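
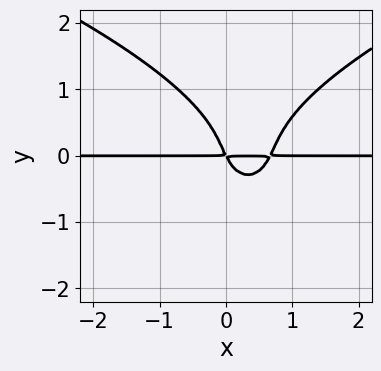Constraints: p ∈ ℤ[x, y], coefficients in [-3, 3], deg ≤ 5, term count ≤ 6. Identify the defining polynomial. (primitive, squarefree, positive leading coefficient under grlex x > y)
2*y^4 - 3*x^2*y + 2*x*y + y^2

1. deg p = 4. A generic line meets the curve in up to 4 points.
2. From the visible intercepts: every point of the x-axis in the box is on the curve.
3. Matching integer coefficients to the picture gives p.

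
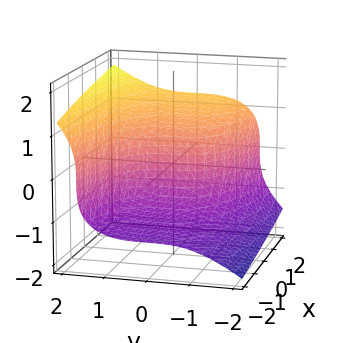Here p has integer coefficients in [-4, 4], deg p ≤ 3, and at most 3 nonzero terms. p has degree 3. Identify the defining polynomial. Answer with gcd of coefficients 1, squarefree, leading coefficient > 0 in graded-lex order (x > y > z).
y^3 - 2*z^3 + 2*x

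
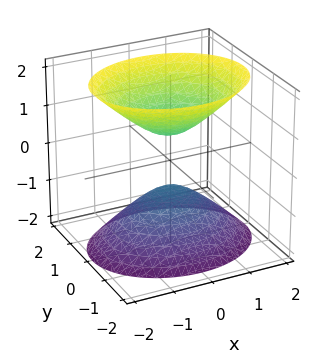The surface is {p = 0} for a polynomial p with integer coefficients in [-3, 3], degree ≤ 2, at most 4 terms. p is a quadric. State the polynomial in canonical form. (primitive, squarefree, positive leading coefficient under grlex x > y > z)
(a) I count 2 distinct pieces. They look like related sheets of one shape, so recover p as a whole.
(b) The degree is 2 — two sheets facing apart; a quadric.
(c) Symmetries: the y ↦ −y reflection is a symmetry, so y appears only in even powers; mirror symmetry x ↦ −x ⇒ only even powers of x; mirror symmetry z ↦ −z ⇒ only even powers of z.
(d) Checking where it meets the axes: no y-intercept at any integer in the box; the surface avoids every integer x-axis point in the box.
(e) These observations pin down the coefficients.

2*x^2 + 3*y^2 - 2*z^2 + 1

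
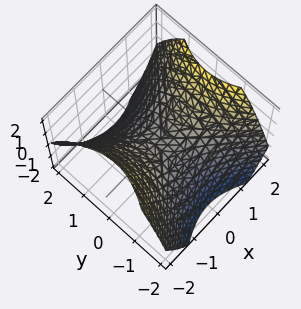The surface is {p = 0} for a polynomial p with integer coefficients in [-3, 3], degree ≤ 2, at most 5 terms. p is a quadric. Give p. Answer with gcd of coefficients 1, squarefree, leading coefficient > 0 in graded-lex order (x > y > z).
(a) Degree: a saddle surface; a quadric, so deg p = 2.
(b) Symmetries: it's symmetric under y → −y, forcing even powers of y; the x ↦ −x reflection is a symmetry, so x appears only in even powers.
(c) From the axis intercepts and sections: it crosses the z-axis at the gridline z = 0; it meets the x-axis at x = 0 (among the integer gridlines).
(d) Matching integer coefficients to the picture gives p.

2*x^2 - 2*y^2 - 3*z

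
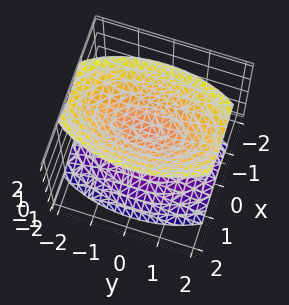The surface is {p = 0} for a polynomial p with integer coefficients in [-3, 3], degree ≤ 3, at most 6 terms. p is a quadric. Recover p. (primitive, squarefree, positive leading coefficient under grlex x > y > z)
The picture has 2 separate pieces. Treating them together as one polynomial.
The degree is 2 — two separate bowl-shaped sheets opening away from each other; a quadric.
Symmetries: it's symmetric under z → −z, forcing even powers of z; it's symmetric under x → −x, forcing even powers of x; mirror symmetry y ↦ −y ⇒ only even powers of y.
Reading off the gridlines: no y-intercept at any integer in the box; no x-intercept at any integer in the box.
These observations pin down the coefficients.

3*x^2 + y^2 - 2*z^2 + 1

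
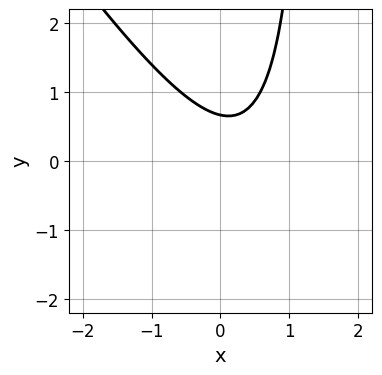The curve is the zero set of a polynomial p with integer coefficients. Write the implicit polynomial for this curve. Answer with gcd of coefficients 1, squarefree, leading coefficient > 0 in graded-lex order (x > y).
deg p = 2. No degree-1 curve has this shape.
Checking where it meets the axes: no x-intercept at any integer in the box.
These observations pin down the coefficients.

3*x^2 + 2*x*y - 2*x - 3*y + 2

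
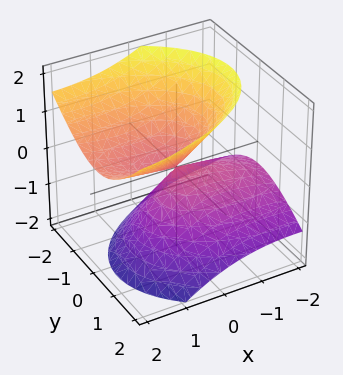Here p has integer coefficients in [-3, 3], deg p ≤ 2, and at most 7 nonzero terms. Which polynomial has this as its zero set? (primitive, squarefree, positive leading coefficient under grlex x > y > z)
First, the degree is 2 — no degree-1 surface has this shape.
Then, from the axis intercepts and sections: it meets the x-axis at x = 0 (among the integer gridlines); one z-axis crossing is at z = 0.
Finally, the integer polynomial consistent with all of this is the stated p.

x^2 - 3*x*z + 3*y^2 + y*z - 3*z^2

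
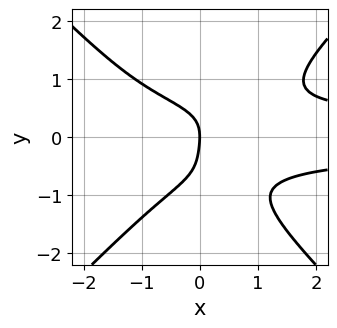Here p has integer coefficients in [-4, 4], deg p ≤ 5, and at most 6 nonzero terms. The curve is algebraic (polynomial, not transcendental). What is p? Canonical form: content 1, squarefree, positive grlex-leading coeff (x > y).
3*x^2*y^2 - 3*y^4 - 2*y^3 - y^2 - 2*x

1. deg p = 4. No degree-3 curve has this shape.
2. From the visible intercepts: it meets the y-axis at y = 0 (among the integer gridlines); it meets the x-axis at x = 0 (among the integer gridlines).
3. The integer polynomial consistent with all of this is the stated p.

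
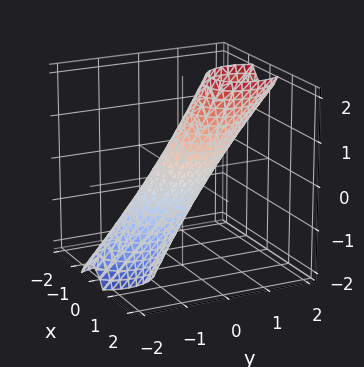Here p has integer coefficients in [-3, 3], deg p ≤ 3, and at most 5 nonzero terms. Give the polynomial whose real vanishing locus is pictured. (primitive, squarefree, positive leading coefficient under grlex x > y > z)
3*x^2 + 2*y^2 - 3*y*z + z^2 - 1

First, deg p = 2. A generic line meets the surface in up to 2 points.
Then, from the visible intercepts: the z-axis gridline crossings are at z ∈ {-1, 1}.
Finally, together with the visible shape, these determine p as stated.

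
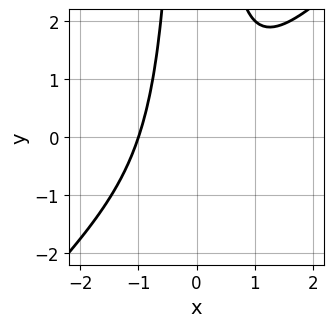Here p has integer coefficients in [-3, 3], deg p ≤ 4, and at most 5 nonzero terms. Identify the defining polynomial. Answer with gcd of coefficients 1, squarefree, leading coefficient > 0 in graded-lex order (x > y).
x^3 - x^2*y + 1

1. Degree: a generic line meets the curve in up to 3 points, so deg p = 3.
2. Observable constraints: no y-intercept at any integer in the box; it crosses the x-axis at the gridline x = -1.
3. Together with the visible shape, these determine p as stated.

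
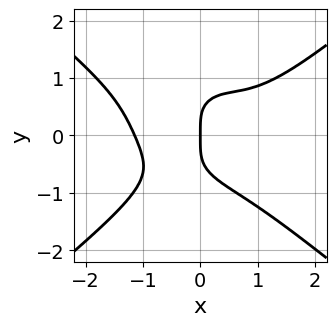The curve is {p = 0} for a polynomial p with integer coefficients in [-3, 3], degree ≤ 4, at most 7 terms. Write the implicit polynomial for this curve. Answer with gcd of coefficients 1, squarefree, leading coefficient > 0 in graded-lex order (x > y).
2*x^4 - x^2*y^2 - 3*y^4 - 3*x^2*y + 3*x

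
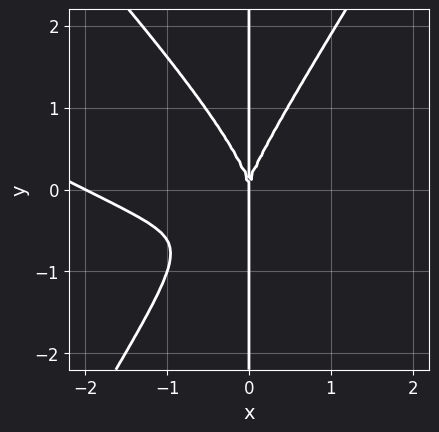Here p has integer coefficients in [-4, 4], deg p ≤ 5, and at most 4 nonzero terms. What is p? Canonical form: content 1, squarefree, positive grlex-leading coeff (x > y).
First, degree: a generic line meets the curve in up to 4 points, so deg p = 4.
Next, against the integer gridlines: the x-axis gridline crossings are at x ∈ {-2, 0}; every point of the y-axis in the box is on the curve.
Finally, putting this together gives p.

x^4 + 2*x^3*y - x*y^3 + 2*x^3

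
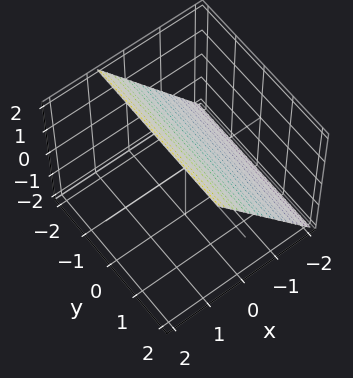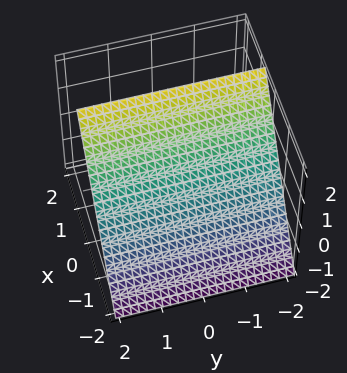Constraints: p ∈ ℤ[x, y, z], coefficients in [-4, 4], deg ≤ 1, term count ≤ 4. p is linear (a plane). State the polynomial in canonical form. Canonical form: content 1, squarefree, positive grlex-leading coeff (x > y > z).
First, deg p = 1. The surface is flat (a plane).
Then, observable constraints: it misses every integer gridline on the y-axis; it meets the z-axis at z = 1 (among the integer gridlines).
Finally, putting this together gives p.

3*x - 2*z + 2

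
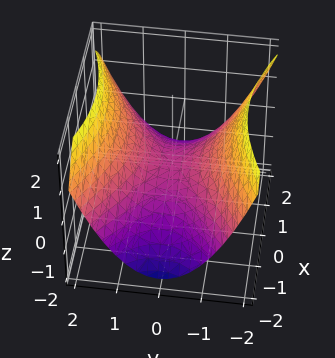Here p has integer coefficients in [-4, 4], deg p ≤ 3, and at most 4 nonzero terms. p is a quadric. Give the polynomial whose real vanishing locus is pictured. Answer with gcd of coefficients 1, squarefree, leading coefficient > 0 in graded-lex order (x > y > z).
x^2 - 2*y^2 + 3*z

deg p = 2.
Symmetries: mirror symmetry x ↦ −x ⇒ only even powers of x; mirror symmetry y ↦ −y ⇒ only even powers of y.
Against the integer gridlines: one z-axis crossing is at z = 0; it crosses the x-axis at the gridline x = 0.
Solving for integer coefficients yields p as stated.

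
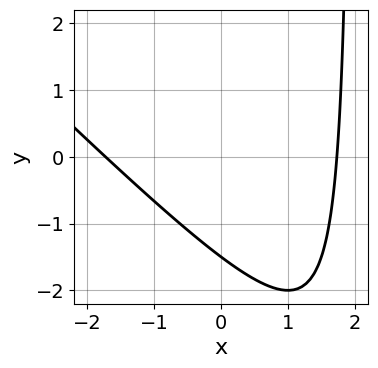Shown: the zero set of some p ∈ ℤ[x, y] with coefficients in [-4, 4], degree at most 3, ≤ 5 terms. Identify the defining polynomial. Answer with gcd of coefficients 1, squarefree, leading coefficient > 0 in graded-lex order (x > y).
Degree: no degree-1 curve has this shape, so deg p = 2.
The integer polynomial consistent with all of this is the stated p.

x^2 + x*y - 2*y - 3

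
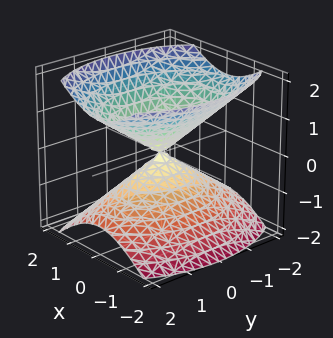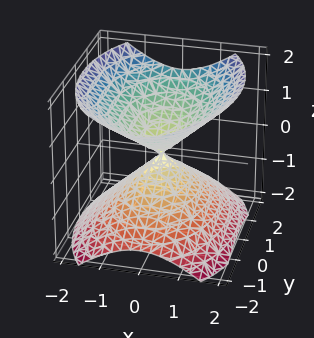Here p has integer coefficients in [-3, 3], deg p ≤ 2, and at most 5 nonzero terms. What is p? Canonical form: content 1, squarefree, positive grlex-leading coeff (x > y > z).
2*x^2 + y^2 - 2*z^2

1. I count 2 distinct pieces. They look like related sheets of one shape, so recover p as a whole.
2. Degree: a double cone through the origin; a quadric, so deg p = 2.
3. Symmetries: mirror symmetry x ↦ −x ⇒ only even powers of x; the y ↦ −y reflection is a symmetry, so y appears only in even powers; the z ↦ −z reflection is a symmetry, so z appears only in even powers.
4. Against the integer gridlines: it crosses the y-axis at the gridline y = 0; it meets the x-axis at x = 0 (among the integer gridlines); one z-axis crossing is at z = 0.
5. The integer polynomial consistent with all of this is the stated p.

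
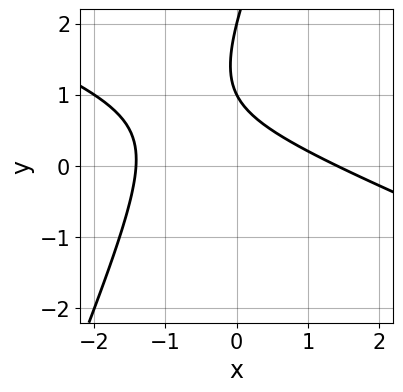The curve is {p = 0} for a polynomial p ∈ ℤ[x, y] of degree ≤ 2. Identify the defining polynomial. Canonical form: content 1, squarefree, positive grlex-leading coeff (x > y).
x^2 + 2*x*y - y^2 + 3*y - 2

1. deg p = 2. A generic line meets the curve in up to 2 points.
2. From the axis intercepts and sections: among the integer gridlines, it crosses the y-axis at y ∈ {1, 2}.
3. Solving for integer coefficients yields p as stated.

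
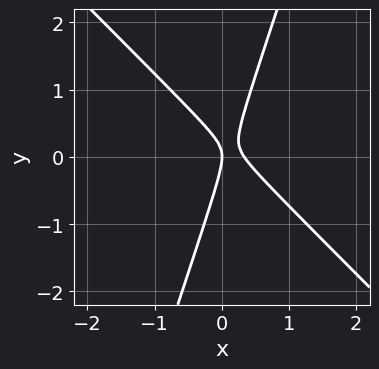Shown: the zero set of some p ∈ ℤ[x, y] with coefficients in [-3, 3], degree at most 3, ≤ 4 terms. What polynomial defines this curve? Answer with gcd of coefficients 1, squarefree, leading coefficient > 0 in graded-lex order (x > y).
3*x^2 + 2*x*y - y^2 - x

(a) The degree is 2 — the shape is more complex than any degree-1 curve.
(b) From the visible intercepts: it meets the x-axis at x = 0 (among the integer gridlines); it meets the y-axis at y = 0 (among the integer gridlines).
(c) Solving for integer coefficients yields p as stated.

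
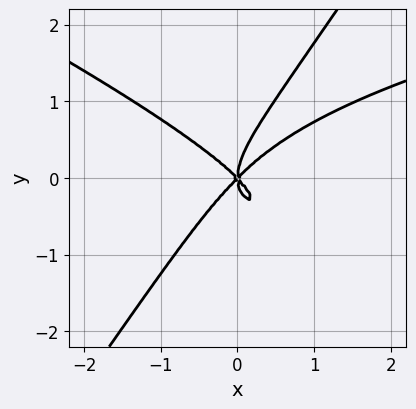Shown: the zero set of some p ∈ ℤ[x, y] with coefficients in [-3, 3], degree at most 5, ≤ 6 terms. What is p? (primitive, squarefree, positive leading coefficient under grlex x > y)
(a) deg p = 4. A generic line meets the curve in up to 4 points.
(b) Observable constraints: it meets the x-axis at x = 0 (among the integer gridlines); it crosses the y-axis at the gridline y = 0.
(c) Fitting integer coefficients to these (and the overall shape) gives p.

2*x^2*y^2 + 3*x*y^3 - 3*y^4 - 3*x^3 + 3*x*y^2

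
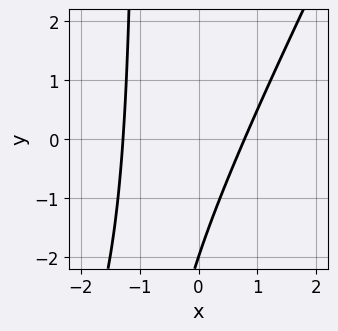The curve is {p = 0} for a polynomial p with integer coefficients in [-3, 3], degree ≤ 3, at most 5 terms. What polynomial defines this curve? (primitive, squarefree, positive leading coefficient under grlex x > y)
2*x^2 - x*y + x - y - 2

(a) deg p = 2. The shape is more complex than any degree-1 curve.
(b) Reading off the gridlines: it crosses the y-axis at the gridline y = -2.
(c) Matching integer coefficients to the picture gives p.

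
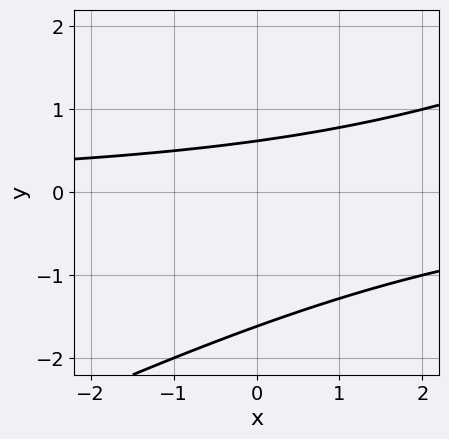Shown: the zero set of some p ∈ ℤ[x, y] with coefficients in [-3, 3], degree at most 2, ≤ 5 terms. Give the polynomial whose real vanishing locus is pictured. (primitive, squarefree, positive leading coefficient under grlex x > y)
First, degree: a generic line meets the curve in up to 2 points, so deg p = 2.
Then, observable constraints: it misses every integer gridline on the x-axis.
Finally, solving for integer coefficients yields p as stated.

x*y - 2*y^2 - 2*y + 2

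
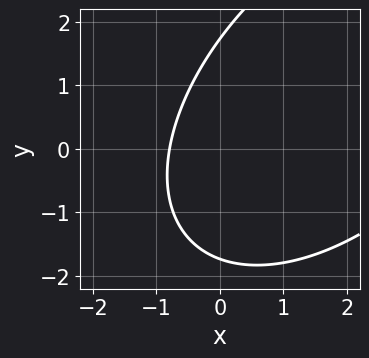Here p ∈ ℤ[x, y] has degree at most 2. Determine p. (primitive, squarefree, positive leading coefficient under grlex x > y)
1. The degree is 2 — a generic line meets the curve in up to 2 points.
2. The integer polynomial consistent with all of this is the stated p.

x^2 - x*y + y^2 - 3*x - 3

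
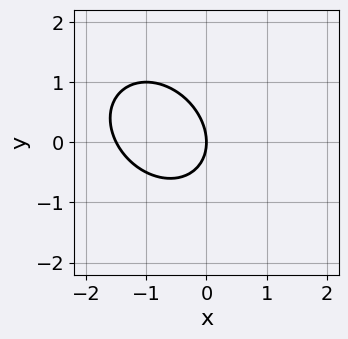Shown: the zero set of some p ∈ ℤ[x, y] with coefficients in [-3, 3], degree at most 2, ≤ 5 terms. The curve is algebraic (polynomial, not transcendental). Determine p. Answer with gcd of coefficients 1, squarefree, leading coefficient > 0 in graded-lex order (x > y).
deg p = 2.
Reading off the gridlines: it meets the y-axis at y = 0 (among the integer gridlines); it crosses the x-axis at the gridline x = 0.
These observations pin down the coefficients.

2*x^2 + x*y + 2*y^2 + 3*x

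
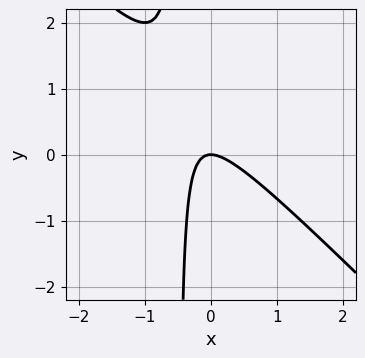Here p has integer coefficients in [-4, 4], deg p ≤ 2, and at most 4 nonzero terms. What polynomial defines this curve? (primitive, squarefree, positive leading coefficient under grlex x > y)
2*x^2 + 2*x*y + y

(a) deg p = 2. The shape is more complex than any degree-1 curve.
(b) Observable constraints: it crosses the x-axis at the gridline x = 0; it crosses the y-axis at the gridline y = 0.
(c) The integer polynomial consistent with all of this is the stated p.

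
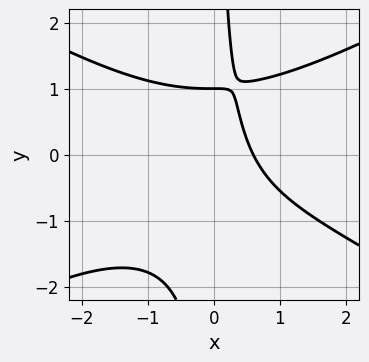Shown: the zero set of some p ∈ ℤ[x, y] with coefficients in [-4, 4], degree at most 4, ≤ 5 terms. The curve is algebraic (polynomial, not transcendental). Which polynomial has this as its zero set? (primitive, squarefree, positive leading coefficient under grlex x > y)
1. deg p = 3.
2. From the axis intercepts and sections: it meets the y-axis at y = 1 (among the integer gridlines).
3. Putting this together gives p.

x^3 - 3*x*y^2 + 3*x + 2*y - 2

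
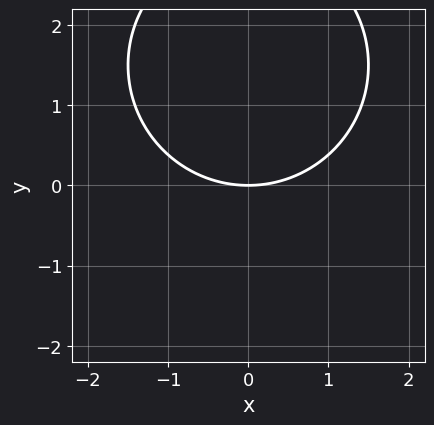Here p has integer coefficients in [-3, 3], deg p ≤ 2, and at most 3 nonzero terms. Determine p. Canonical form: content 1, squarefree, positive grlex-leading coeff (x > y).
First, deg p = 2. A generic line meets the curve in up to 2 points.
Next, symmetries: it's symmetric under x → −x, forcing even powers of x.
Next, reading off the gridlines: it meets the x-axis at x = 0 (among the integer gridlines); one y-axis crossing is at y = 0.
Finally, fitting integer coefficients to these (and the overall shape) gives p.

x^2 + y^2 - 3*y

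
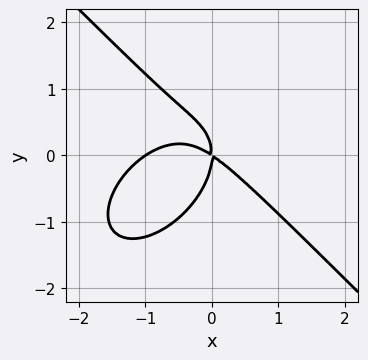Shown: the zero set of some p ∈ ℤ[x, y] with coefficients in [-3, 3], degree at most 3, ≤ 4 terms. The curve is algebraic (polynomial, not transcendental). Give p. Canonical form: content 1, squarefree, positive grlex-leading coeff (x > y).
2*x^3 + 2*y^3 + 2*x^2 + 3*x*y

deg p = 3. No degree-2 curve has this shape.
Reading off the gridlines: the x-axis gridline crossings are at x ∈ {-1, 0}; it meets the y-axis at y = 0 (among the integer gridlines).
Fitting integer coefficients to these (and the overall shape) gives p.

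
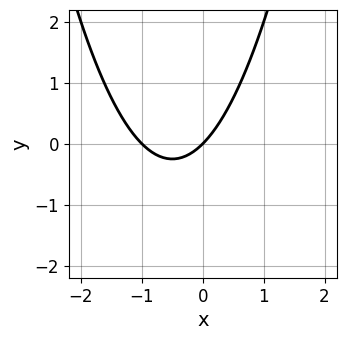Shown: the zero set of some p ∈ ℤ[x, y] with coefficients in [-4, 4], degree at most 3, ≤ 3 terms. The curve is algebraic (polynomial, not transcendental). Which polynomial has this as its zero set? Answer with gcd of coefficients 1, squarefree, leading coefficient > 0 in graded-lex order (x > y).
x^2 + x - y

1. deg p = 2. A generic line meets the curve in up to 2 points.
2. From the axis intercepts and sections: it meets the y-axis at y = 0 (among the integer gridlines); among the integer gridlines, it crosses the x-axis at x ∈ {-1, 0}.
3. Assembling these constraints gives the stated polynomial.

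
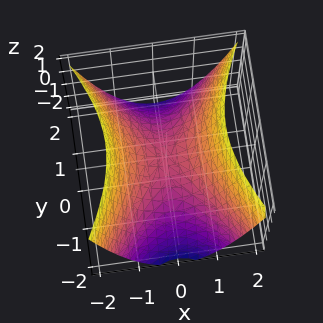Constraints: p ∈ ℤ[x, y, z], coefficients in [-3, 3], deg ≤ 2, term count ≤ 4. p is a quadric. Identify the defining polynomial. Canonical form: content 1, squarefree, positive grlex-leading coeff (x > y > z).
1. Degree: a hyperbolic paraboloid; a quadric, so deg p = 2.
2. Symmetries: the y ↦ −y reflection is a symmetry, so y appears only in even powers; mirror symmetry x ↦ −x ⇒ only even powers of x.
3. From the axis intercepts and sections: one z-axis crossing is at z = 0; one y-axis crossing is at y = 0.
4. Fitting integer coefficients to these (and the overall shape) gives p.

2*x^2 - y^2 - 2*z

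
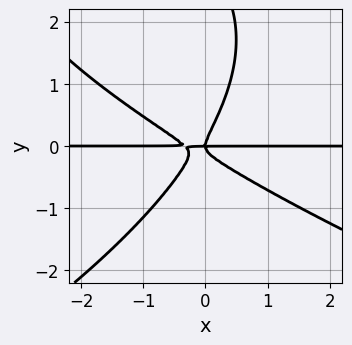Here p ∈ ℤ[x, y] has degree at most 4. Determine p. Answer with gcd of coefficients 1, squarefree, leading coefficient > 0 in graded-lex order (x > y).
deg p = 4.
From the visible intercepts: one y-axis crossing is at y = 0; every point of the x-axis in the box is on the curve.
Solving for integer coefficients yields p as stated.

y^4 + 3*x^2*y + 3*x*y^2 - 3*y^3 + x*y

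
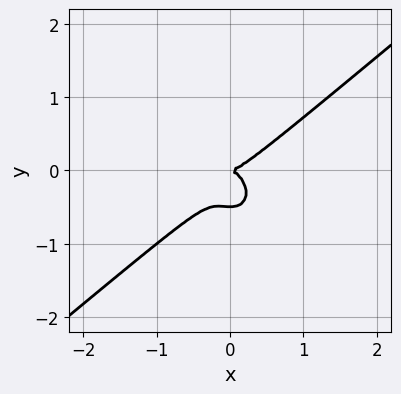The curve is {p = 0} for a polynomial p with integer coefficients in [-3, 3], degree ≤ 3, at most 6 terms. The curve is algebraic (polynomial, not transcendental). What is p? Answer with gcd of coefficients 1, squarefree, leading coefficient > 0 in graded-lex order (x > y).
2*x^3 - x^2*y - 2*y^3 - y^2

Degree: a generic line meets the curve in up to 3 points, so deg p = 3.
From the axis intercepts and sections: one y-axis crossing is at y = 0; it meets the x-axis at x = 0 (among the integer gridlines).
Matching integer coefficients to the picture gives p.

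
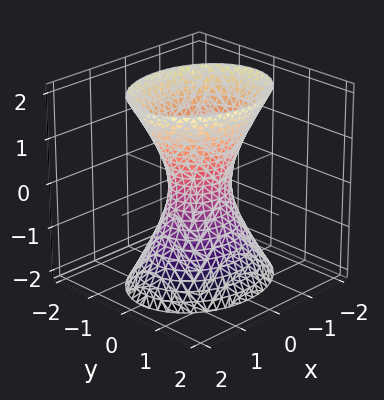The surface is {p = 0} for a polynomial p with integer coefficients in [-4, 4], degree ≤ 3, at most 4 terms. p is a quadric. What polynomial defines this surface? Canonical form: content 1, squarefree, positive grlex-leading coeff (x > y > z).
2*x^2 + 3*y^2 - z^2 - 1

(a) The degree is 2 — an hourglass — one-sheet hyperboloid; a quadric.
(b) Symmetries: it's symmetric under x → −x, forcing even powers of x; it's symmetric under y → −y, forcing even powers of y; mirror symmetry z ↦ −z ⇒ only even powers of z.
(c) Checking where it meets the axes: the surface avoids every integer z-axis point in the box.
(d) Together with the visible shape, these determine p as stated.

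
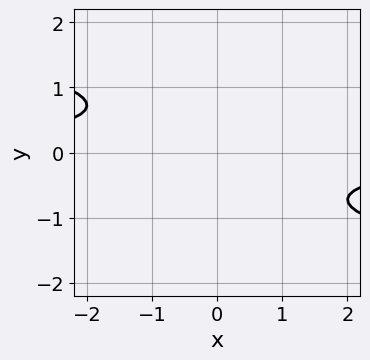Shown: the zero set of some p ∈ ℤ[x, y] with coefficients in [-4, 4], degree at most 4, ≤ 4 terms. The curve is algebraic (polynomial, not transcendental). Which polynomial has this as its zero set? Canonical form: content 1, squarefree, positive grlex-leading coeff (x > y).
3*y^4 + 3*x*y + y^2 + 3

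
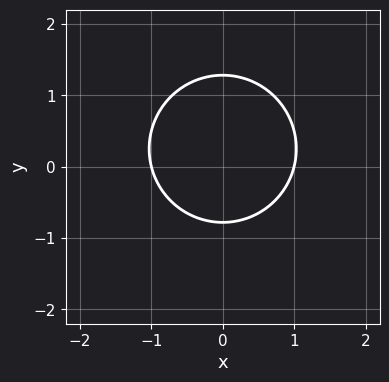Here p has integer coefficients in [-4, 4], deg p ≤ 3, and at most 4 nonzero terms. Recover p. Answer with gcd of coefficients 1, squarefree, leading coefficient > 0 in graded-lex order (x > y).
1. The degree is 2 — no degree-1 curve has this shape.
2. Symmetries: mirror symmetry x ↦ −x ⇒ only even powers of x.
3. Reading off the gridlines: among the integer gridlines, it crosses the x-axis at x ∈ {-1, 1}.
4. Solving for integer coefficients yields p as stated.

2*x^2 + 2*y^2 - y - 2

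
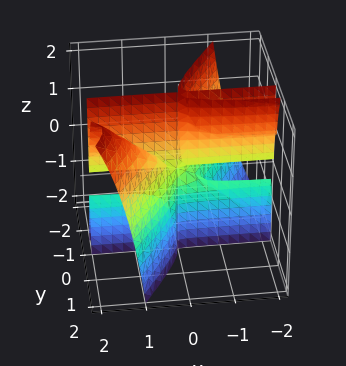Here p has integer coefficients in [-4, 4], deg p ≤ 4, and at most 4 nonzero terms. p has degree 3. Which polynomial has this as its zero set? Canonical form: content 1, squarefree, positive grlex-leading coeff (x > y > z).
First, the picture has 2 separate pieces. Treating them together as one polynomial.
Then, the degree is 3 — a generic line meets the surface in up to 3 points.
Next, reading off the gridlines: the visible x-axis segment lies entirely on the surface; every point of the z-axis in the box is on the surface; it meets the y-axis at y = 0 (among the integer gridlines).
Finally, assembling these constraints gives the stated polynomial.

3*x*y^2 - x*y*z - 2*y^3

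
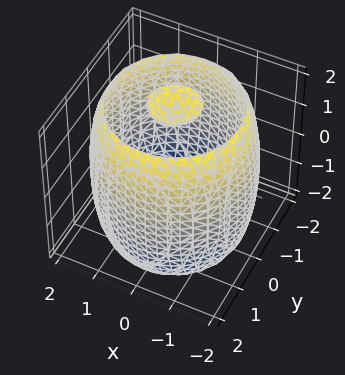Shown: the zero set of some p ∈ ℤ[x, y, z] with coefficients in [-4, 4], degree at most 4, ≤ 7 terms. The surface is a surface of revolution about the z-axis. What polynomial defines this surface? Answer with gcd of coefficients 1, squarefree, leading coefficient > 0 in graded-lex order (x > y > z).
x^4 + 2*x^2*y^2 + y^4 - 3*x^2 - 3*y^2 + z^2 - 3

The picture has 3 separate pieces. They look like related sheets of one shape, so recover p as a whole.
The degree is 4 — no degree-3 surface has this shape.
By symmetry, every cross-section ⟂ z is a circle, so x, y appear only via x² + y².
From the visible intercepts: a circular section at z = -2 has radius between 0 and 1.
Matching integer coefficients to the picture gives p.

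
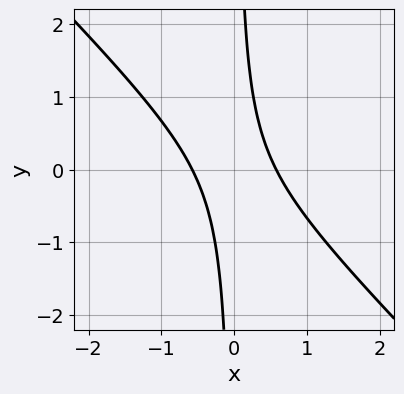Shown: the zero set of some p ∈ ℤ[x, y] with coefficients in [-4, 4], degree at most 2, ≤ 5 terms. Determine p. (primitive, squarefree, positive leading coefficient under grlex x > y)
3*x^2 + 3*x*y - 1

1. Degree: a generic line meets the curve in up to 2 points, so deg p = 2.
2. Observable constraints: no y-intercept at any integer in the box.
3. Solving for integer coefficients yields p as stated.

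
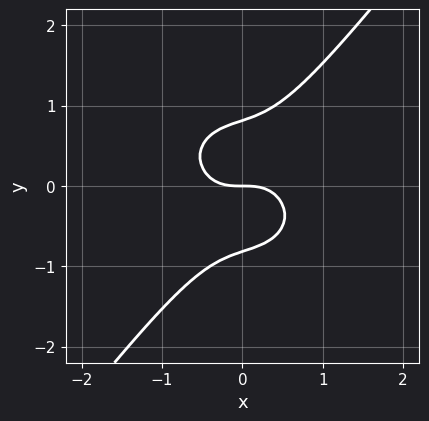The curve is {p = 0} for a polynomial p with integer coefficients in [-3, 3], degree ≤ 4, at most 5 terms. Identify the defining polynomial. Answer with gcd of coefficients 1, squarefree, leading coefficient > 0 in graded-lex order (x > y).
deg p = 3.
Checking where it meets the axes: it meets the y-axis at y = 0 (among the integer gridlines); one x-axis crossing is at x = 0.
Solving for integer coefficients yields p as stated.

3*x^3 + 2*x*y^2 - 3*y^3 + 2*y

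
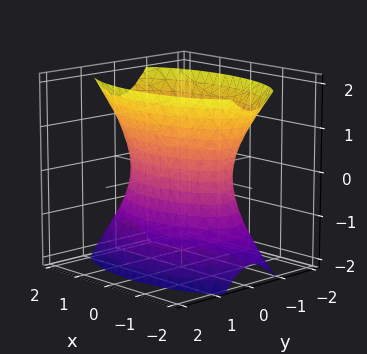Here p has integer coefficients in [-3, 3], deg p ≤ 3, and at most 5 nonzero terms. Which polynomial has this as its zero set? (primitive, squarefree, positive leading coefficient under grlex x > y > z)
First, deg p = 2. An hourglass — one-sheet hyperboloid; a quadric.
Then, symmetries: it's symmetric under z → −z, forcing even powers of z; it's symmetric under x → −x, forcing even powers of x; it's symmetric under y → −y, forcing even powers of y.
Next, reading off the gridlines: no z-intercept at any integer in the box.
Finally, together with the visible shape, these determine p as stated.

x^2 + 3*y^2 - z^2 - 2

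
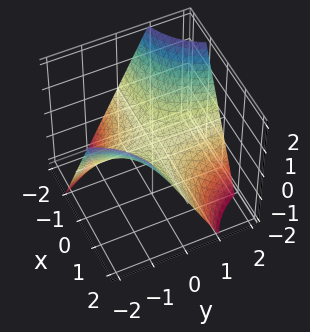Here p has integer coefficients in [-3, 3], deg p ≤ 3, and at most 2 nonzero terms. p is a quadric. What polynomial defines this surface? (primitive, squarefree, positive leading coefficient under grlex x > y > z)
Degree: a hyperbolic paraboloid; a quadric, so deg p = 2.
Checking where it meets the axes: every point of the x-axis in the box is on the surface; it crosses the z-axis at the gridline z = 0; every point of the y-axis in the box is on the surface.
These observations pin down the coefficients.

x*y + z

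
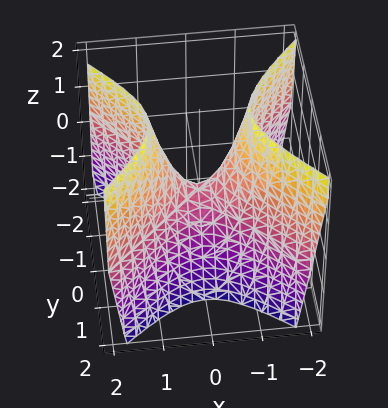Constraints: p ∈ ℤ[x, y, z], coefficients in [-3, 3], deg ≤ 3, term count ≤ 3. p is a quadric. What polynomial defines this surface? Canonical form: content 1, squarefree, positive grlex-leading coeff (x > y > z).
1. deg p = 2.
2. Symmetries: mirror symmetry y ↦ −y ⇒ only even powers of y; mirror symmetry x ↦ −x ⇒ only even powers of x.
3. Checking where it meets the axes: it meets the z-axis at z = 0 (among the integer gridlines); one y-axis crossing is at y = 0.
4. Assembling these constraints gives the stated polynomial.

2*x^2 - 2*y^2 - z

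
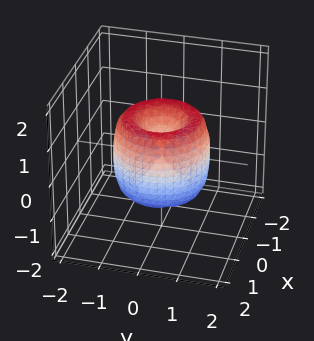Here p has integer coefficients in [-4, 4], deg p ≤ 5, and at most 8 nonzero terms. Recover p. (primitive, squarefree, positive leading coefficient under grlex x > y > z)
2*x^4 + 4*x^2*y^2 + 2*y^4 - 3*x^2 - 3*y^2 + z^2

First, degree: a generic line meets the surface in up to 4 points, so deg p = 4.
Next, symmetries: the z-axis is an axis of rotation, so x and y enter only as x² + y².
Then, observable constraints: it crosses the z-axis at the gridline z = 0; it meets the x-axis at x = 0 (among the integer gridlines); it crosses the y-axis at the gridline y = 0; a circular section at z = 0 has radius between 1 and 2.
Finally, the integer polynomial consistent with all of this is the stated p.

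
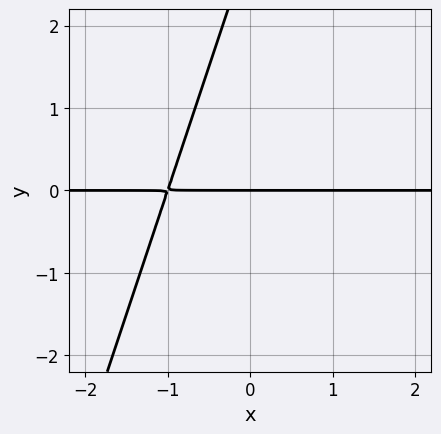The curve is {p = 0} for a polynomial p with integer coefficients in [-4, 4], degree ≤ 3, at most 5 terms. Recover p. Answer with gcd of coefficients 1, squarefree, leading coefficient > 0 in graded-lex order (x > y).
deg p = 2.
From the visible intercepts: the visible x-axis segment lies entirely on the curve; it meets the y-axis at y = 0 (among the integer gridlines).
These observations pin down the coefficients.

3*x*y - y^2 + 3*y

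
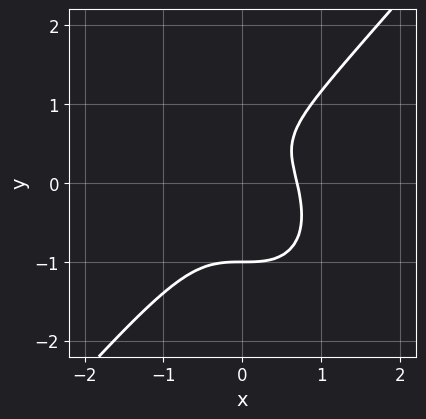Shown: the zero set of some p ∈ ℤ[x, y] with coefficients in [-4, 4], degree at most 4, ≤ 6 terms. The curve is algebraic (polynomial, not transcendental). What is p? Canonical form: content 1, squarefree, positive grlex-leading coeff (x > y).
(a) deg p = 3. The shape is more complex than any degree-2 curve.
(b) From the axis intercepts and sections: it meets the y-axis at y = -1 (among the integer gridlines).
(c) Solving for integer coefficients yields p as stated.

3*x^3 - 2*y^3 + y - 1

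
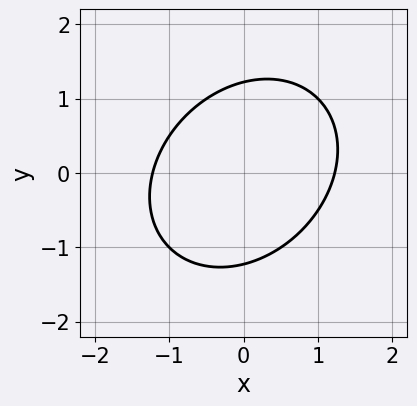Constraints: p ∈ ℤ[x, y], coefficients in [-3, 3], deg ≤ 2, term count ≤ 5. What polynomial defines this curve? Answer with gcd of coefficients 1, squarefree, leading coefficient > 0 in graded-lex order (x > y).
2*x^2 - x*y + 2*y^2 - 3

1. The degree is 2 — the shape is more complex than any degree-1 curve.
2. Solving for integer coefficients yields p as stated.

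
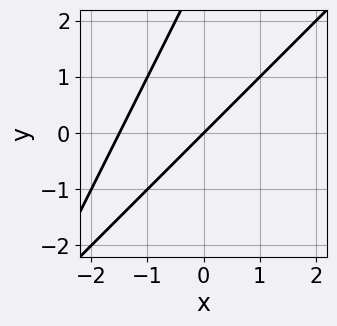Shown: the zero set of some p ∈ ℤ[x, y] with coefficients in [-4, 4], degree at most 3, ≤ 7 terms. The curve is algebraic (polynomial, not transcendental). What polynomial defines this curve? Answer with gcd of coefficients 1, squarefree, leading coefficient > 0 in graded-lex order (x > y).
1. The degree is 2 — no degree-1 curve has this shape.
2. From the axis intercepts and sections: it crosses the x-axis at the gridline x = 0; it crosses the y-axis at the gridline y = 0.
3. These observations pin down the coefficients.

2*x^2 - 3*x*y + y^2 + 3*x - 3*y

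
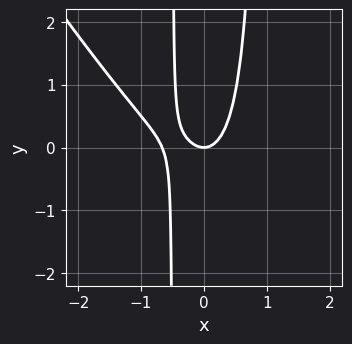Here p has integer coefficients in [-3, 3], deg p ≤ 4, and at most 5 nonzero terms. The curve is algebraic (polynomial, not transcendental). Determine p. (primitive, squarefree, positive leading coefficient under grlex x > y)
3*x^3 + 2*x^2*y + 2*x^2 - x*y - y

First, the degree is 3 — no degree-2 curve has this shape.
Then, against the integer gridlines: it meets the y-axis at y = 0 (among the integer gridlines); it meets the x-axis at x = 0 (among the integer gridlines).
Finally, together with the visible shape, these determine p as stated.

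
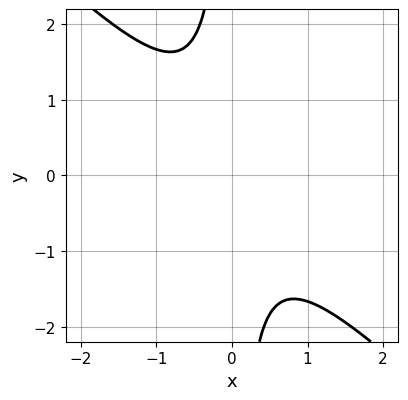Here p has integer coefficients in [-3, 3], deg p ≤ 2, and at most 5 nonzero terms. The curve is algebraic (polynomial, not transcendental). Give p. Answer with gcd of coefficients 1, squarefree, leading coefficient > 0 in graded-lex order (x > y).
(a) Degree: a generic line meets the curve in up to 2 points, so deg p = 2.
(b) From the axis intercepts and sections: no x-intercept at any integer in the box; the curve avoids every integer y-axis point in the box.
(c) Fitting integer coefficients to these (and the overall shape) gives p.

3*x^2 + 3*x*y + 2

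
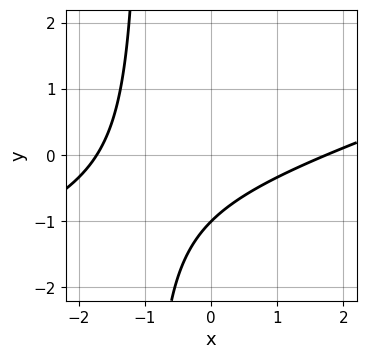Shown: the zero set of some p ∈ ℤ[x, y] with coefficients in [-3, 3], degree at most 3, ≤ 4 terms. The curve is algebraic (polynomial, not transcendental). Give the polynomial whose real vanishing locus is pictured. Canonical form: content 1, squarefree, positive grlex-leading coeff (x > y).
First, deg p = 2.
Next, reading off the gridlines: it crosses the y-axis at the gridline y = -1.
Finally, together with the visible shape, these determine p as stated.

x^2 - 3*x*y - 3*y - 3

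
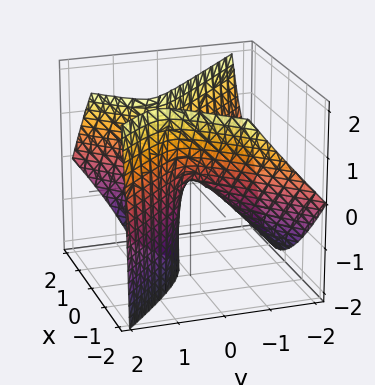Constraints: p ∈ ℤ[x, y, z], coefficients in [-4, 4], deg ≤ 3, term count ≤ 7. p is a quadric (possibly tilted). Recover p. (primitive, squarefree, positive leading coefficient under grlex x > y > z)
3*x^2 + 2*x*z - 3*y^2 + 3*y*z - z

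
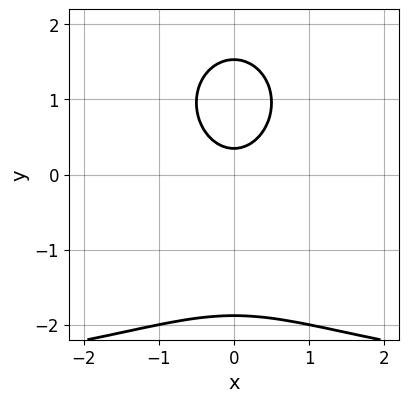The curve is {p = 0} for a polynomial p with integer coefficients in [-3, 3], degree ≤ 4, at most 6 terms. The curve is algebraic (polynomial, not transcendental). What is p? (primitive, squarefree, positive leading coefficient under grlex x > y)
First, deg p = 3.
Next, symmetries: the x ↦ −x reflection is a symmetry, so x appears only in even powers.
Next, against the integer gridlines: no x-intercept at any integer in the box.
Finally, putting this together gives p.

x^2*y + y^3 + 3*x^2 - 3*y + 1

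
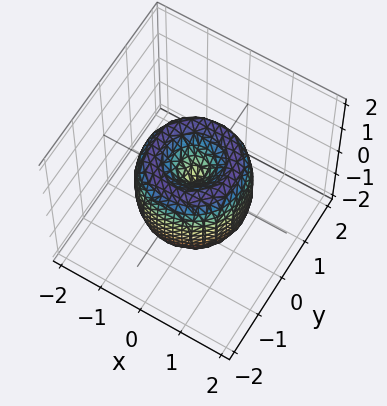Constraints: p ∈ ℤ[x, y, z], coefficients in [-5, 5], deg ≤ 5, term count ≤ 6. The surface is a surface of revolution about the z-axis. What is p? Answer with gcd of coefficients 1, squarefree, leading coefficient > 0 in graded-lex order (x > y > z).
2*x^4 + 4*x^2*y^2 + 2*y^4 - 3*x^2 - 3*y^2 + z^2

(a) The degree is 4 — a generic line meets the surface in up to 4 points.
(b) Symmetries: rotational symmetry about the z-axis ⇒ p depends on x, y only through x² + y².
(c) Against the integer gridlines: it crosses the z-axis at the gridline z = 0; a circular section at z = 1 has radius between 0 and 1; one y-axis crossing is at y = 0.
(d) Assembling these constraints gives the stated polynomial.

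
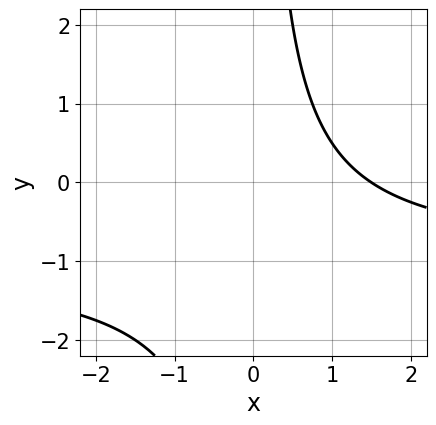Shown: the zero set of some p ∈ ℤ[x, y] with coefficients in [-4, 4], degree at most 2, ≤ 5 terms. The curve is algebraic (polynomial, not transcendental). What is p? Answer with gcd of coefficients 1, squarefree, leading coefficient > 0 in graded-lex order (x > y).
Degree: a generic line meets the curve in up to 2 points, so deg p = 2.
Checking where it meets the axes: no y-intercept at any integer in the box.
Solving for integer coefficients yields p as stated.

2*x*y + 2*x - 3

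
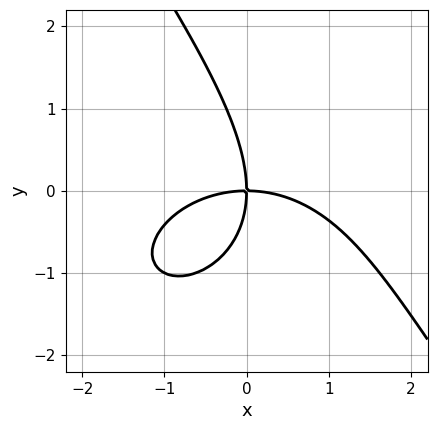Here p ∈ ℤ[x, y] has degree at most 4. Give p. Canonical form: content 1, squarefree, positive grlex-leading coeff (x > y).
x^3 + x*y^2 + y^3 + 3*x*y

First, deg p = 3. A generic line meets the curve in up to 3 points.
Then, from the visible intercepts: one x-axis crossing is at x = 0; it crosses the y-axis at the gridline y = 0.
Finally, putting this together gives p.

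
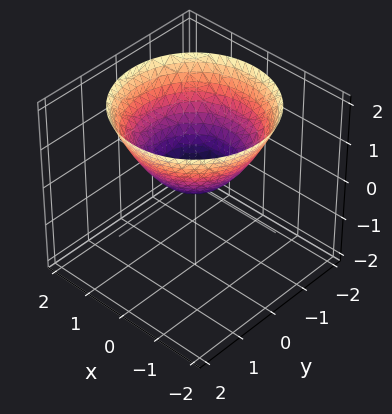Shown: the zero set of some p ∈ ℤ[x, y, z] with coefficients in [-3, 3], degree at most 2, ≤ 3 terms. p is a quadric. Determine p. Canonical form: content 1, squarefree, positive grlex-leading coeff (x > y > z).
(a) Degree: a paraboloid; a quadric, so deg p = 2.
(b) By symmetry, the surface is invariant under rotation about z: p = q(x² + y², z).
(c) Reading off the gridlines: it meets the y-axis at y = 0 (among the integer gridlines); a circular section at z = 1 has radius between 1 and 2; it meets the z-axis at z = 0 (among the integer gridlines); it meets the x-axis at x = 0 (among the integer gridlines).
(d) Assembling these constraints gives the stated polynomial.

2*x^2 + 2*y^2 - 3*z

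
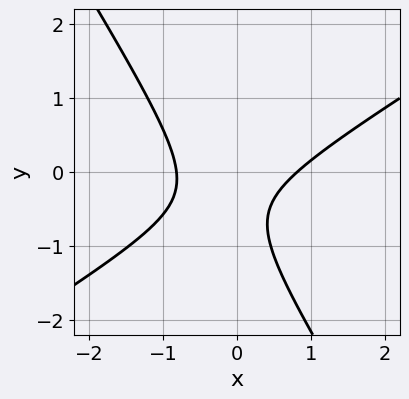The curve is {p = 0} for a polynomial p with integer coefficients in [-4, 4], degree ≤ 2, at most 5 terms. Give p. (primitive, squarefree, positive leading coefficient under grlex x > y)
(a) Degree: no degree-1 curve has this shape, so deg p = 2.
(b) Checking where it meets the axes: it misses every integer gridline on the y-axis.
(c) Together with the visible shape, these determine p as stated.

3*x^2 - 3*x*y - 3*y^2 - 3*y - 2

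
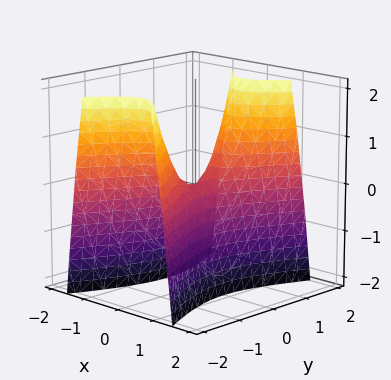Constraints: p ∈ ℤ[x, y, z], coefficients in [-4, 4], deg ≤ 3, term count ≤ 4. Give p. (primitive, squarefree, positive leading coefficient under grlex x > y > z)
3*x^2 - y^2 + z

1. Degree: a hyperbolic paraboloid; a quadric, so deg p = 2.
2. Symmetries: it's symmetric under y → −y, forcing even powers of y; the x ↦ −x reflection is a symmetry, so x appears only in even powers.
3. Reading off the gridlines: it meets the z-axis at z = 0 (among the integer gridlines); one y-axis crossing is at y = 0.
4. Putting this together gives p.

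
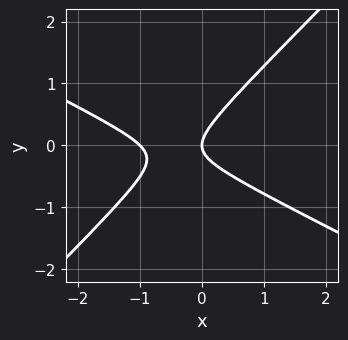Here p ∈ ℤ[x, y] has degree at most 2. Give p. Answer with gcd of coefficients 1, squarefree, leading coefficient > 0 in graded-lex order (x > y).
First, the degree is 2 — a generic line meets the curve in up to 2 points.
Next, from the visible intercepts: among the integer gridlines, it crosses the x-axis at x ∈ {-1, 0}; one y-axis crossing is at y = 0.
Finally, solving for integer coefficients yields p as stated.

x^2 + x*y - 2*y^2 + x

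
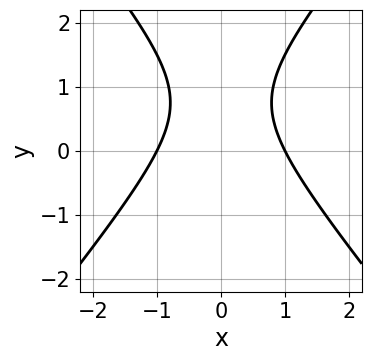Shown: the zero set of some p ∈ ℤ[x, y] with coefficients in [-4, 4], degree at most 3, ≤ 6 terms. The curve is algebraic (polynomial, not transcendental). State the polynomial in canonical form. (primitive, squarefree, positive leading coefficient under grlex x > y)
(a) Degree: no degree-1 curve has this shape, so deg p = 2.
(b) Symmetries: the x ↦ −x reflection is a symmetry, so x appears only in even powers.
(c) Checking where it meets the axes: the curve avoids every integer y-axis point in the box; among the integer gridlines, it crosses the x-axis at x ∈ {-1, 1}.
(d) These observations pin down the coefficients.

3*x^2 - 2*y^2 + 3*y - 3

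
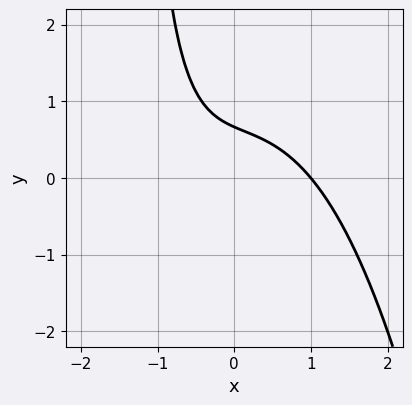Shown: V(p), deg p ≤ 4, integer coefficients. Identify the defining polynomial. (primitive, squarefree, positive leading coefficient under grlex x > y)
(a) deg p = 3. A generic line meets the curve in up to 3 points.
(b) Against the integer gridlines: it crosses the x-axis at the gridline x = 1.
(c) These observations pin down the coefficients.

2*x^3 + 2*x*y + 3*y - 2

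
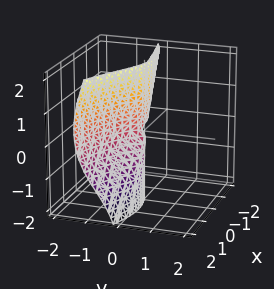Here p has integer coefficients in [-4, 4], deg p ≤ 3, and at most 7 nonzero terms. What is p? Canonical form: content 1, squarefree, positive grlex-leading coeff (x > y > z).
x^2*y + 3*y^3 + 3*y*z^2 + 3*x^2 + 2*x*z

1. The degree is 3 — the shape is more complex than any degree-2 surface.
2. From the axis intercepts and sections: one y-axis crossing is at y = 0; every point of the z-axis in the box is on the surface.
3. Matching integer coefficients to the picture gives p.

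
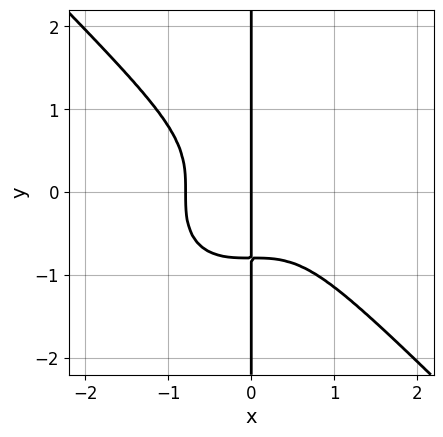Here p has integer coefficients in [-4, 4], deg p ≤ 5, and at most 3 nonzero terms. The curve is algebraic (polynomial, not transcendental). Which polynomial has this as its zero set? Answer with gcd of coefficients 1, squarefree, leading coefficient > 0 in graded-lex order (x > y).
deg p = 4. The shape is more complex than any degree-3 curve.
Reading off the gridlines: it meets the x-axis at x = 0 (among the integer gridlines); every point of the y-axis in the box is on the curve.
These observations pin down the coefficients.

2*x^4 + 2*x*y^3 + x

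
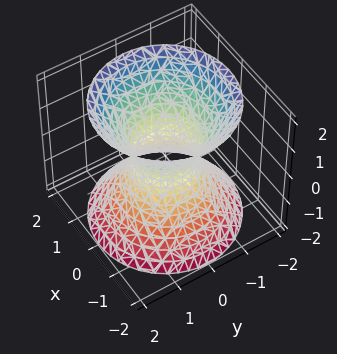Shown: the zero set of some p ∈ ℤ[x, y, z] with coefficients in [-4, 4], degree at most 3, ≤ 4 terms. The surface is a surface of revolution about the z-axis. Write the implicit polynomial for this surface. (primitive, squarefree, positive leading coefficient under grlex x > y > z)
The degree is 2 — no degree-1 surface has this shape.
Symmetries: rotational symmetry about the z-axis ⇒ p depends on x, y only through x² + y².
From the visible intercepts: no z-intercept at any integer in the box; a circular section at z = -1 has radius between 1 and 2.
Solving for integer coefficients yields p as stated.

3*x^2 + 3*y^2 - 2*z^2 - 2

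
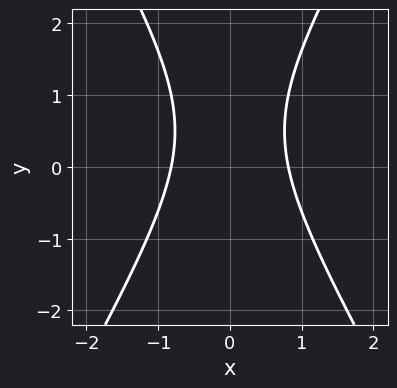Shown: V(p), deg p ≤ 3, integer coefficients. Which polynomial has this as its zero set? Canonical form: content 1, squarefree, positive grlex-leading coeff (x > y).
3*x^2 - y^2 + y - 2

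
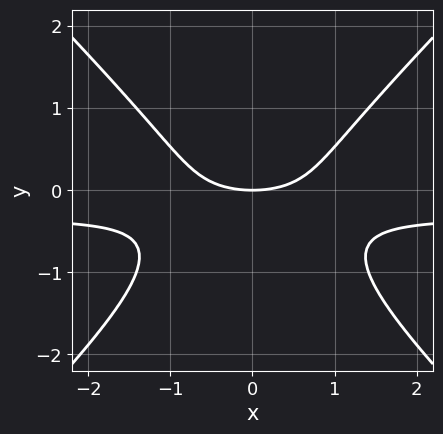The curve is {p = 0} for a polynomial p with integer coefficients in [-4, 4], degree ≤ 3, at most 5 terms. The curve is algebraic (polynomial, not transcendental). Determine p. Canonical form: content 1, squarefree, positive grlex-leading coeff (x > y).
3*x^2*y - 3*y^3 + x^2 - 2*y^2 - 3*y

(a) The degree is 3 — no degree-2 curve has this shape.
(b) Symmetries: mirror symmetry x ↦ −x ⇒ only even powers of x.
(c) From the visible intercepts: one x-axis crossing is at x = 0; it crosses the y-axis at the gridline y = 0.
(d) Solving for integer coefficients yields p as stated.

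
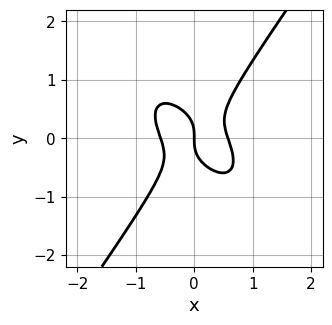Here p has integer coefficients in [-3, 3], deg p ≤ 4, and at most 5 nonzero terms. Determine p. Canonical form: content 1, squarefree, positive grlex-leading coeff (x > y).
3*x^3 + 2*x^2*y - 2*y^3 - x

deg p = 3.
Reading off the gridlines: one x-axis crossing is at x = 0; it meets the y-axis at y = 0 (among the integer gridlines).
Putting this together gives p.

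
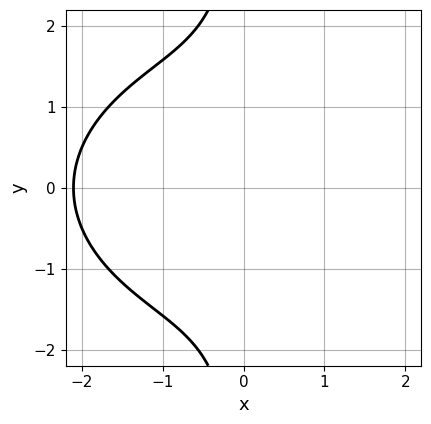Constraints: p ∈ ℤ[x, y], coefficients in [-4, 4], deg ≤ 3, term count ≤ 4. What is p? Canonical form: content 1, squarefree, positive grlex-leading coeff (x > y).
First, deg p = 3. A generic line meets the curve in up to 3 points.
Then, symmetries: the y ↦ −y reflection is a symmetry, so y appears only in even powers.
Next, against the integer gridlines: no y-intercept at any integer in the box; it misses every integer gridline on the x-axis.
Finally, the integer polynomial consistent with all of this is the stated p.

x^3 + 2*x*y^2 - 3*x + 3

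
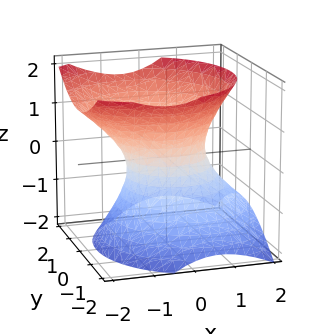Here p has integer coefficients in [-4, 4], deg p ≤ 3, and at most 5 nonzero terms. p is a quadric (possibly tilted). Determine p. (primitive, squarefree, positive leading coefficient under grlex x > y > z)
3*x^2 + 2*x*z + 3*y^2 - 3*z^2 - 3

First, degree: no degree-1 surface has this shape, so deg p = 2.
Then, checking where it meets the axes: among the integer gridlines, it crosses the y-axis at y ∈ {-1, 1}; among the integer gridlines, it crosses the x-axis at x ∈ {-1, 1}.
Finally, matching integer coefficients to the picture gives p.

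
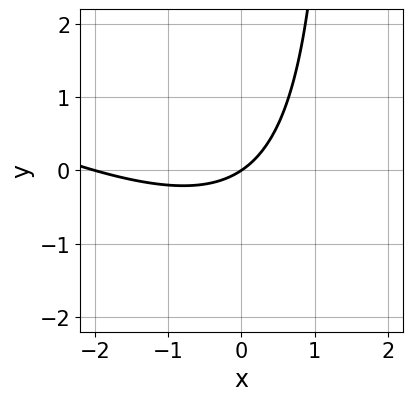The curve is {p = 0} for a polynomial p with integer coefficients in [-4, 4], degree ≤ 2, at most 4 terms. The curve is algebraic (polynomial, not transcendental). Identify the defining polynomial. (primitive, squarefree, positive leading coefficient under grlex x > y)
x^2 + 2*x*y + 2*x - 3*y

(a) deg p = 2. The shape is more complex than any degree-1 curve.
(b) From the visible intercepts: one y-axis crossing is at y = 0; among the integer gridlines, it crosses the x-axis at x ∈ {-2, 0}.
(c) Solving for integer coefficients yields p as stated.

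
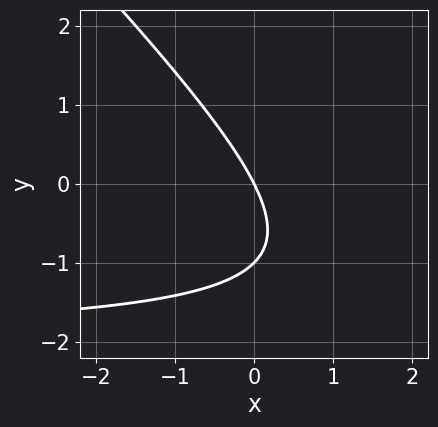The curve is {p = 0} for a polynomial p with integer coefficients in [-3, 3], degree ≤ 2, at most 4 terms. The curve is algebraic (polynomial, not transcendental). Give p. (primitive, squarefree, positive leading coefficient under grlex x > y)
x*y + y^2 + 2*x + y

deg p = 2. No degree-1 curve has this shape.
From the visible intercepts: among the integer gridlines, it crosses the y-axis at y ∈ {-1, 0}; one x-axis crossing is at x = 0.
Fitting integer coefficients to these (and the overall shape) gives p.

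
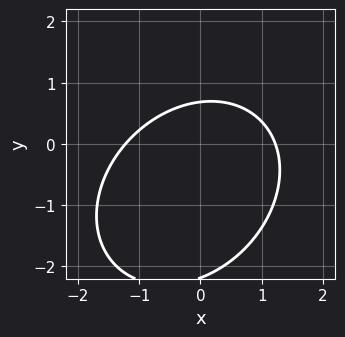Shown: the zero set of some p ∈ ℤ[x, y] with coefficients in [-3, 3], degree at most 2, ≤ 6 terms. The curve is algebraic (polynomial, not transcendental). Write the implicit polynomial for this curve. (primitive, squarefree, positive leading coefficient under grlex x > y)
1. deg p = 2. A generic line meets the curve in up to 2 points.
2. Putting this together gives p.

2*x^2 - x*y + 2*y^2 + 3*y - 3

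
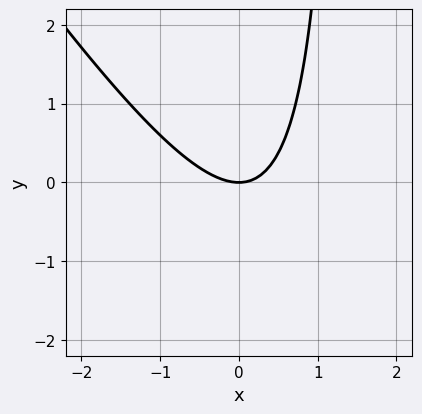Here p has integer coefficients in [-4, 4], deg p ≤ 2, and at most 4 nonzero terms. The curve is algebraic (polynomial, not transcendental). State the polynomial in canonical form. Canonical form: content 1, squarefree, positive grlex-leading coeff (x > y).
(a) deg p = 2. The shape is more complex than any degree-1 curve.
(b) From the axis intercepts and sections: it crosses the y-axis at the gridline y = 0; it crosses the x-axis at the gridline x = 0.
(c) Matching integer coefficients to the picture gives p.

3*x^2 + 2*x*y - 3*y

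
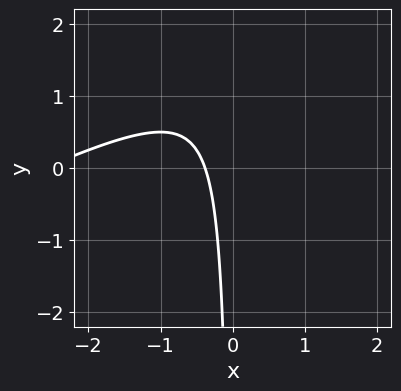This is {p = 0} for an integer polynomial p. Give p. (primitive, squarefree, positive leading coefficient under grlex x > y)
x^2 - 2*x*y + 3*x + 1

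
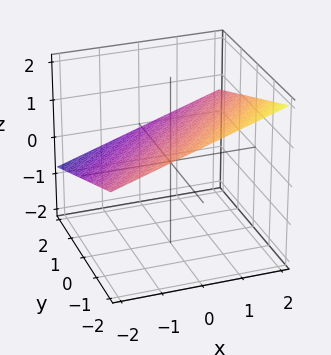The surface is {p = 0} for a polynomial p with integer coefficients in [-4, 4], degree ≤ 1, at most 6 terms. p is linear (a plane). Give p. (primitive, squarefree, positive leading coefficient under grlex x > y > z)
deg p = 1.
Checking where it meets the axes: it meets the x-axis at x = -2 (among the integer gridlines); it meets the y-axis at y = 2 (among the integer gridlines).
The integer polynomial consistent with all of this is the stated p.

x - y - 3*z + 2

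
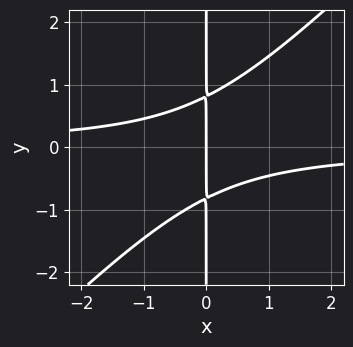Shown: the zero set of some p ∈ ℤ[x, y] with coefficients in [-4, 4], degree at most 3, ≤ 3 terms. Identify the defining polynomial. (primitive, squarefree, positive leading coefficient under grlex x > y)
3*x^2*y - 3*x*y^2 + 2*x

First, the degree is 3 — a generic line meets the curve in up to 3 points.
Then, from the axis intercepts and sections: every point of the y-axis in the box is on the curve; one x-axis crossing is at x = 0.
Finally, matching integer coefficients to the picture gives p.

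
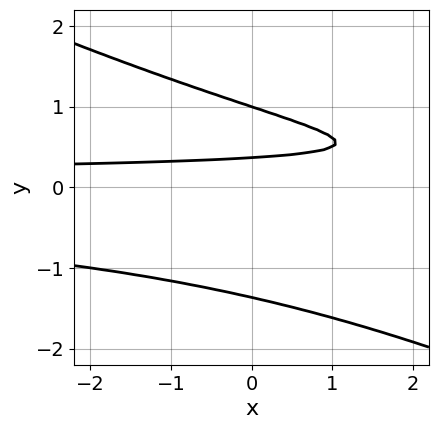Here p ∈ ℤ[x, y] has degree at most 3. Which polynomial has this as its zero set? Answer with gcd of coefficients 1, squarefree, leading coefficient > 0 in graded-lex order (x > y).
x*y^2 + 2*y^3 - 3*y + 1

The degree is 3 — no degree-2 curve has this shape.
Checking where it meets the axes: it misses every integer gridline on the x-axis; it crosses the y-axis at the gridline y = 1.
These observations pin down the coefficients.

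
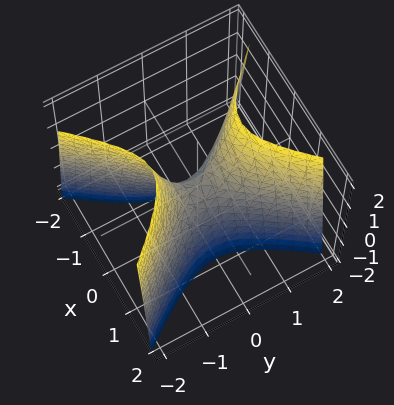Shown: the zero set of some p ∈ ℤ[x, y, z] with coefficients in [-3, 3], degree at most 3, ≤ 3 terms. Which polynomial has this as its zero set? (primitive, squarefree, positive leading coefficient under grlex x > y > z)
3*x^2 - 2*y^2 + z

deg p = 2. A saddle surface; a quadric.
Symmetries: it's symmetric under x → −x, forcing even powers of x; mirror symmetry y ↦ −y ⇒ only even powers of y.
Reading off the gridlines: it crosses the y-axis at the gridline y = 0; it meets the x-axis at x = 0 (among the integer gridlines); it meets the z-axis at z = 0 (among the integer gridlines).
Assembling these constraints gives the stated polynomial.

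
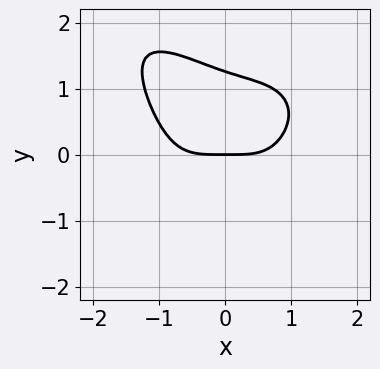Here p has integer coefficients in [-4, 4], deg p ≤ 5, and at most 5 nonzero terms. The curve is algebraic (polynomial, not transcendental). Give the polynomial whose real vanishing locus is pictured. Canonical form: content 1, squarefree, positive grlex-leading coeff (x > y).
First, deg p = 4.
Then, observable constraints: one x-axis crossing is at x = 0; it meets the y-axis at y = 0 (among the integer gridlines).
Finally, the integer polynomial consistent with all of this is the stated p.

x^4 + x*y^3 + y^4 - 2*y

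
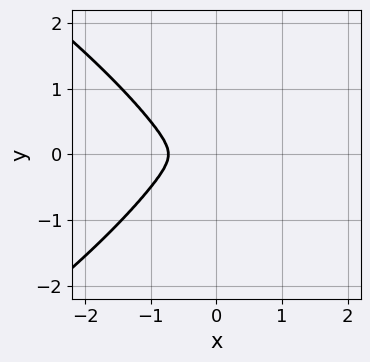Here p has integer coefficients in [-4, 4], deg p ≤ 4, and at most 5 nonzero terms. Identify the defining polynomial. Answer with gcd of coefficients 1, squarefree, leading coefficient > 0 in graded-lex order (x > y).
x^4 - 2*x^2*y^2 - 2*x^3 - 2*x^2 - 2*y^2

The degree is 4 — a generic line meets the curve in up to 4 points.
Symmetries: it's symmetric under y → −y, forcing even powers of y.
These observations pin down the coefficients.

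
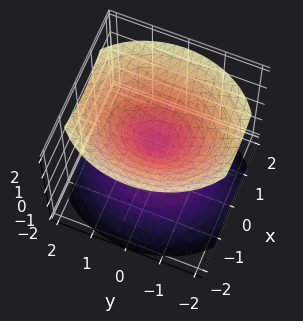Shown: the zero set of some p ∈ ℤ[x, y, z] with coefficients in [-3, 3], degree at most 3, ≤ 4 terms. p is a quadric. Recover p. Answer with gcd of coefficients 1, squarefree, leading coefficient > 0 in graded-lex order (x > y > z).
First, there are 2 components.
Next, deg p = 2.
Then, symmetries: the x ↦ −x reflection is a symmetry, so x appears only in even powers; the z ↦ −z reflection is a symmetry, so z appears only in even powers; it's symmetric under y → −y, forcing even powers of y.
Then, reading off the gridlines: it meets the y-axis at y = 0 (among the integer gridlines); it crosses the z-axis at the gridline z = 0; it crosses the x-axis at the gridline x = 0.
Finally, fitting integer coefficients to these (and the overall shape) gives p.

3*x^2 + 2*y^2 - 3*z^2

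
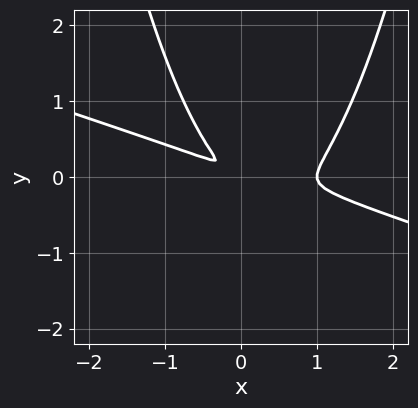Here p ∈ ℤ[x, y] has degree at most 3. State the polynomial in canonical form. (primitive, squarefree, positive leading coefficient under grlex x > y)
x^3 + 3*x^2*y - x^2 - 3*x*y - 3*y^2

1. The degree is 3 — a generic line meets the curve in up to 3 points.
2. From the visible intercepts: it crosses the x-axis at the gridline x = 1.
3. The integer polynomial consistent with all of this is the stated p.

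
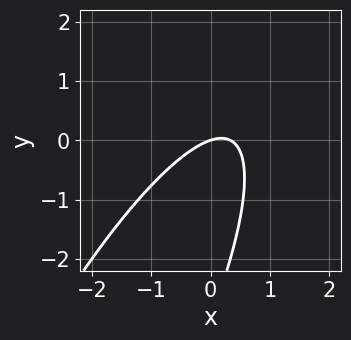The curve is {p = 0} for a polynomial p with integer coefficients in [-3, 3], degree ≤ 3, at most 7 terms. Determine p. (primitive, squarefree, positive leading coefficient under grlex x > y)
First, degree: the shape is more complex than any degree-1 curve, so deg p = 2.
Next, reading off the gridlines: it meets the y-axis at y = 0 (among the integer gridlines); it meets the x-axis at x = 0 (among the integer gridlines).
Finally, assembling these constraints gives the stated polynomial.

3*x^2 - 3*x*y + y^2 - x + 3*y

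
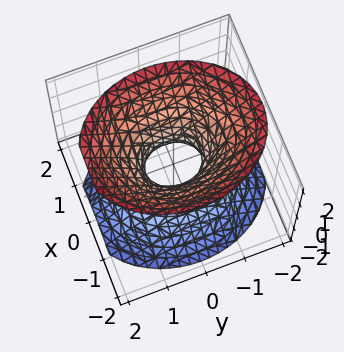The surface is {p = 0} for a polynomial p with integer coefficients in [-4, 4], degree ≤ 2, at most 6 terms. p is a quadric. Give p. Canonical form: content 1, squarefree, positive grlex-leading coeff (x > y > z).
3*x^2 + 2*y^2 - 2*z^2 - 1

First, degree: one connected sheet with a waist; a quadric, so deg p = 2.
Then, symmetries: the x ↦ −x reflection is a symmetry, so x appears only in even powers; it's symmetric under z → −z, forcing even powers of z; it's symmetric under y → −y, forcing even powers of y.
Next, observable constraints: no z-intercept at any integer in the box.
Finally, putting this together gives p.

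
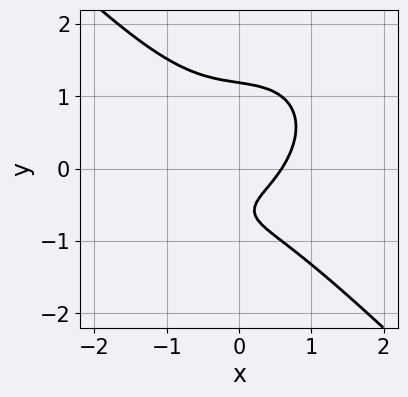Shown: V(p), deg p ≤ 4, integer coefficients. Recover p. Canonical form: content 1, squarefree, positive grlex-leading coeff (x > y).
2*x^3 + 2*y^3 + x - 2*y - 1

1. deg p = 3. The shape is more complex than any degree-2 curve.
2. Solving for integer coefficients yields p as stated.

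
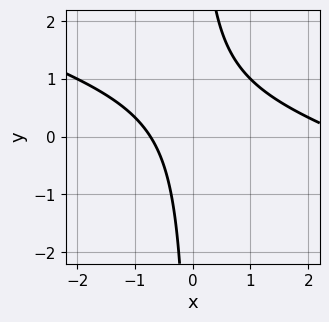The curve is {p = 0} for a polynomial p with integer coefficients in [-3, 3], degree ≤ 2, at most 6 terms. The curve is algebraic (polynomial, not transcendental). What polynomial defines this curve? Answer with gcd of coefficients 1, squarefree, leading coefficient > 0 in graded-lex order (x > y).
x^2 + 3*x*y - 2*x - 2

First, deg p = 2. The shape is more complex than any degree-1 curve.
Then, against the integer gridlines: no y-intercept at any integer in the box.
Finally, fitting integer coefficients to these (and the overall shape) gives p.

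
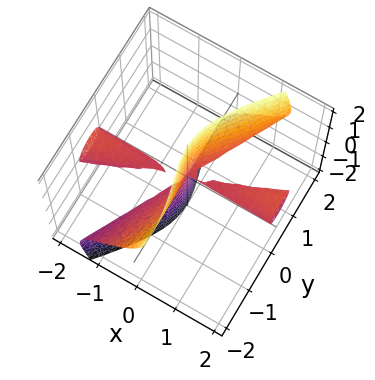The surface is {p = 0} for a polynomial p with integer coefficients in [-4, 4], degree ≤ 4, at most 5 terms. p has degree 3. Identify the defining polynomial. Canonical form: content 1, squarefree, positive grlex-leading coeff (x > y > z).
1. I count 2 distinct pieces. They look like related sheets of one shape, so recover p as a whole.
2. The degree is 3 — the shape is more complex than any degree-2 surface.
3. Checking where it meets the axes: one y-axis crossing is at y = 0; every point of the x-axis in the box is on the surface.
4. Fitting integer coefficients to these (and the overall shape) gives p. Check: (0, 0, -2) on the z-axis lies on the surface, and p(0, 0, -2) = 0. ✓

x^2*y - 3*x*y^2 - 3*x*z^2 + y^3 + 2*y^2*z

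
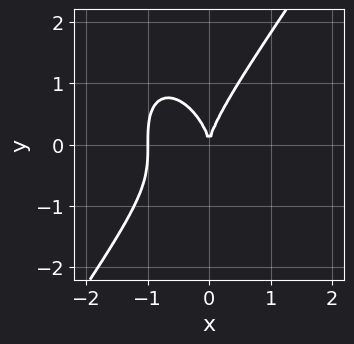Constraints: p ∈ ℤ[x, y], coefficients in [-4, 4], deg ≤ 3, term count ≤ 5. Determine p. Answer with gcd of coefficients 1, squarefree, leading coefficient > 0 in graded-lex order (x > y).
3*x^3 - y^3 + 3*x^2

deg p = 3.
Against the integer gridlines: it crosses the y-axis at the gridline y = 0; among the integer gridlines, it crosses the x-axis at x ∈ {-1, 0}.
Together with the visible shape, these determine p as stated.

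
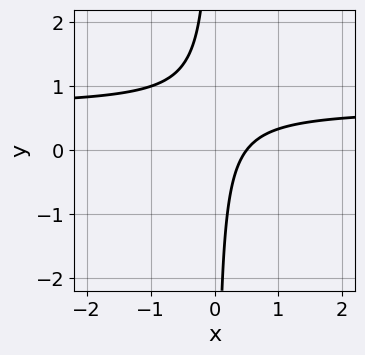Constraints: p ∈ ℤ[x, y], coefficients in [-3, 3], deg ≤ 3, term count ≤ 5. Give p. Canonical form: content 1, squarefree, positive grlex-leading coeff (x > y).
(a) Degree: the shape is more complex than any degree-1 curve, so deg p = 2.
(b) From the axis intercepts and sections: the curve avoids every integer y-axis point in the box.
(c) These observations pin down the coefficients.

3*x*y - 2*x + 1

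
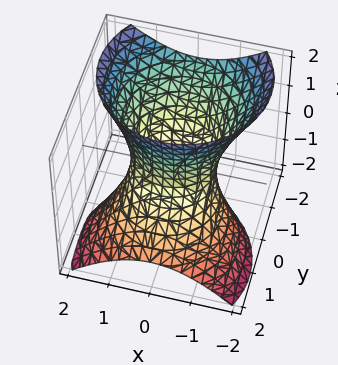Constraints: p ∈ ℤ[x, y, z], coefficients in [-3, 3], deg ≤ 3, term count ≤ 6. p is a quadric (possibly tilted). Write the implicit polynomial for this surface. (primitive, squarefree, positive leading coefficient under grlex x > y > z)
2*x^2 + 2*y^2 + 2*y*z - z^2 - 2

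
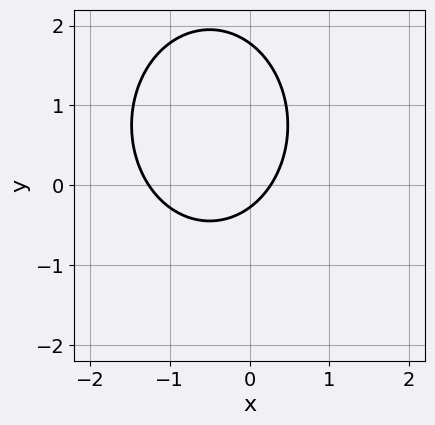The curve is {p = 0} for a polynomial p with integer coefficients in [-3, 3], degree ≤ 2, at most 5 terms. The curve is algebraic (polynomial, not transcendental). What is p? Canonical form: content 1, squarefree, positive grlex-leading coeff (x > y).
3*x^2 + 2*y^2 + 3*x - 3*y - 1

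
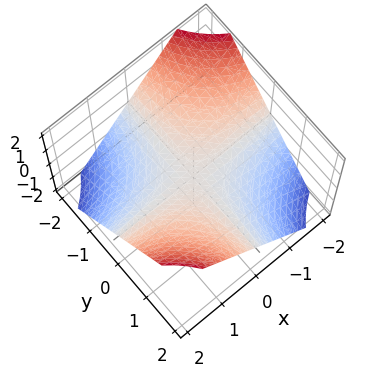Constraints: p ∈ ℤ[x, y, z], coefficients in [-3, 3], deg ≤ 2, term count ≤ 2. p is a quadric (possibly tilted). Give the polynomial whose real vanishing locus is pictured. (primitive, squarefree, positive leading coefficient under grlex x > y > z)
First, the degree is 2 — no degree-1 surface has this shape.
Next, from the visible intercepts: every point of the y-axis in the box is on the surface; the visible x-axis segment lies entirely on the surface; one z-axis crossing is at z = 0.
Finally, matching integer coefficients to the picture gives p.

2*x*y - 3*z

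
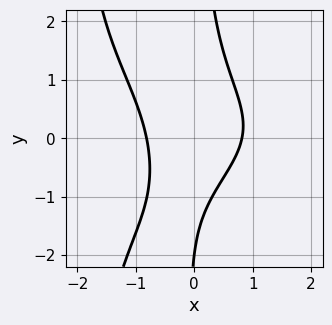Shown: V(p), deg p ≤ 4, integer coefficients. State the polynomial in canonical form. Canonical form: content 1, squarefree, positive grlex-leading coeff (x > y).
The degree is 4 — a generic line meets the curve in up to 4 points.
Against the integer gridlines: one y-axis crossing is at y = -2.
Solving for integer coefficients yields p as stated.

x^2*y^2 + 2*x*y^2 + 3*x^2 - y - 2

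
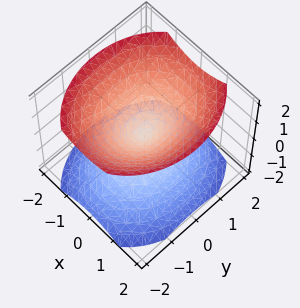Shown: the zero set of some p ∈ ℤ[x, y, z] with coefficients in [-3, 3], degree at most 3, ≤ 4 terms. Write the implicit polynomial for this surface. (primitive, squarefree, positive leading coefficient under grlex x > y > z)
3*x^2 + 2*y^2 - 3*z^2

First, there are 2 components. They look like related sheets of one shape, so recover p as a whole.
Next, degree: two nappes meeting at a single point; a quadric, so deg p = 2.
Next, symmetries: it's symmetric under y → −y, forcing even powers of y; it's symmetric under z → −z, forcing even powers of z; the x ↦ −x reflection is a symmetry, so x appears only in even powers.
Then, observable constraints: one z-axis crossing is at z = 0; it meets the y-axis at y = 0 (among the integer gridlines).
Finally, solving for integer coefficients yields p as stated.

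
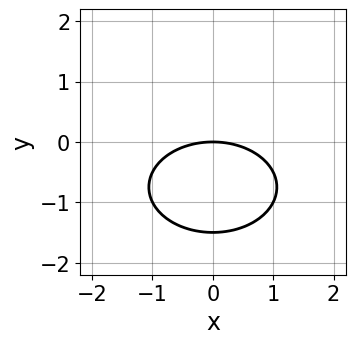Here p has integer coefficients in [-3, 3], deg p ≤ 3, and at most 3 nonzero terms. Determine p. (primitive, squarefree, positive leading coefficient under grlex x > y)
(a) deg p = 2. The shape is more complex than any degree-1 curve.
(b) Symmetries: the x ↦ −x reflection is a symmetry, so x appears only in even powers.
(c) From the visible intercepts: it meets the x-axis at x = 0 (among the integer gridlines); it meets the y-axis at y = 0 (among the integer gridlines).
(d) Solving for integer coefficients yields p as stated.

x^2 + 2*y^2 + 3*y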